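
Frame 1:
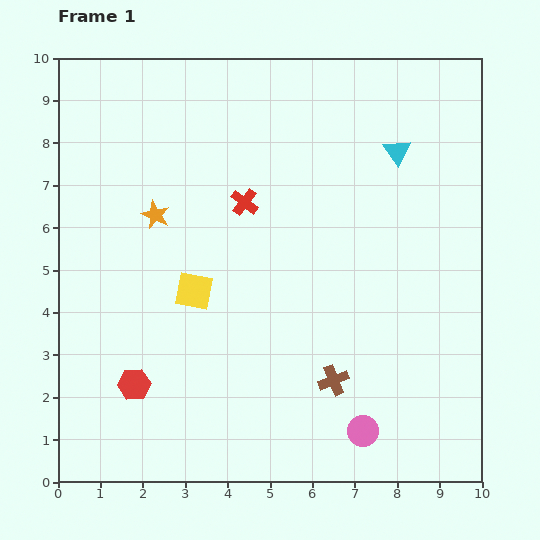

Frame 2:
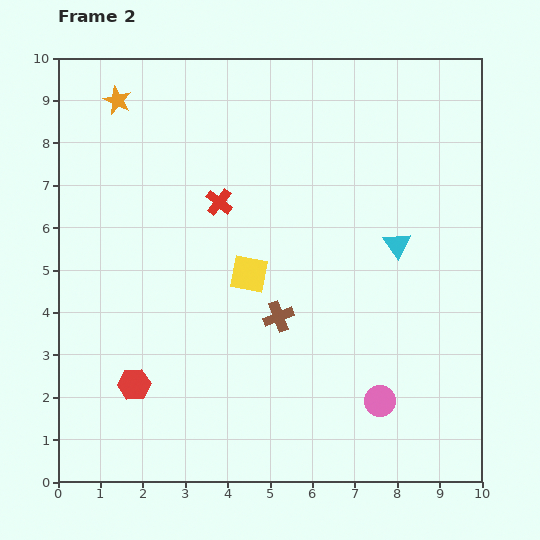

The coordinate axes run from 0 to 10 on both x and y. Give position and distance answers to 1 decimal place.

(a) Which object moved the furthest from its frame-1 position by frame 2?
the orange star

(moved 2.8; next 2.2)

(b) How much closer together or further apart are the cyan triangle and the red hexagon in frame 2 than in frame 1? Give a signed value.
-1.3

Distance in frame 1: 8.3. Distance in frame 2: 7.0.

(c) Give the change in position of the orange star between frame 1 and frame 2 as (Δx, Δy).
(-0.9, 2.7)

The orange star was at (2.3, 6.3) in frame 1 and (1.4, 9.0) in frame 2.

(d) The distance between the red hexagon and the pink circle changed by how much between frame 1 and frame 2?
+0.3

Distance in frame 1: 5.5. Distance in frame 2: 5.8.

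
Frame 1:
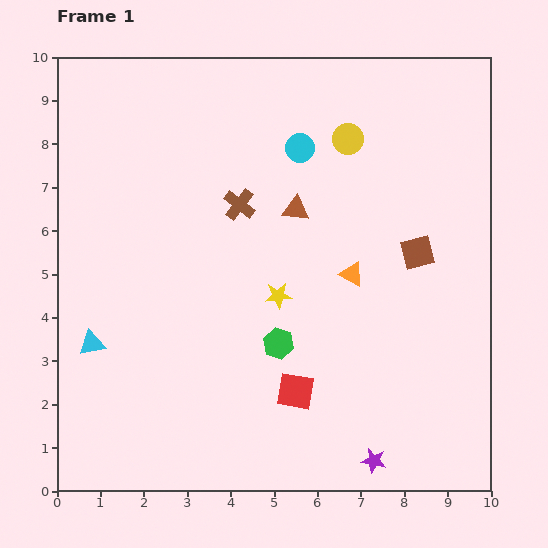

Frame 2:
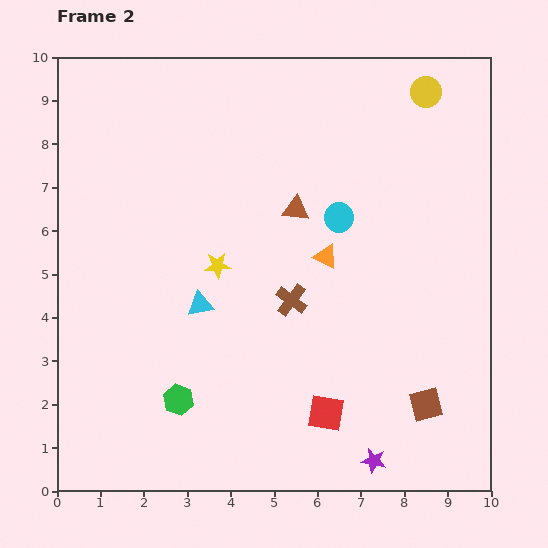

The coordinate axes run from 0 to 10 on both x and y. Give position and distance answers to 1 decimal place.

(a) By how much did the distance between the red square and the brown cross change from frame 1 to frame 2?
-1.8

Distance in frame 1: 4.5. Distance in frame 2: 2.7.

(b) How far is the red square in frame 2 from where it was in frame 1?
0.9

The red square moved from (5.5, 2.3) to (6.2, 1.8), a distance of √(0.7² + 0.5²) ≈ 0.9.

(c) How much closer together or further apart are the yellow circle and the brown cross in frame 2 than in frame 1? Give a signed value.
+2.8

Distance in frame 1: 2.9. Distance in frame 2: 5.7.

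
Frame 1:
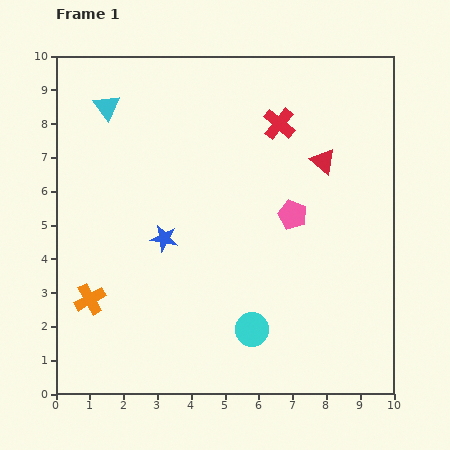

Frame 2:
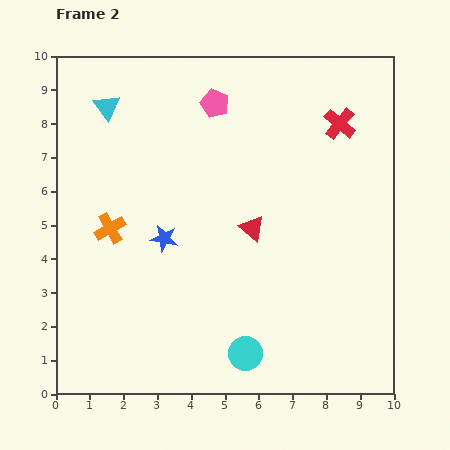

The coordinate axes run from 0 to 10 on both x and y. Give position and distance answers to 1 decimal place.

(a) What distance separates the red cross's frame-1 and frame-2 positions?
1.8

The red cross moved from (6.6, 8.0) to (8.4, 8.0), a distance of √(1.8² + 0.0²) ≈ 1.8.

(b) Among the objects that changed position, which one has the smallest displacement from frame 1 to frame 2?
the cyan circle

(moved 0.7)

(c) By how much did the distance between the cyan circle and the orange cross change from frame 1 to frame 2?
+0.5

Distance in frame 1: 4.9. Distance in frame 2: 5.4.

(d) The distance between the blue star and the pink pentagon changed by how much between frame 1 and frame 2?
+0.4

Distance in frame 1: 3.9. Distance in frame 2: 4.3.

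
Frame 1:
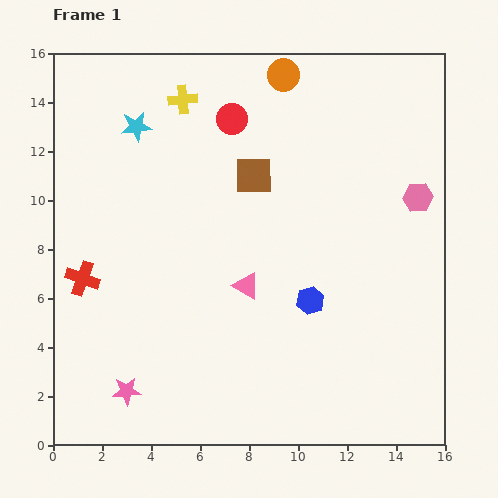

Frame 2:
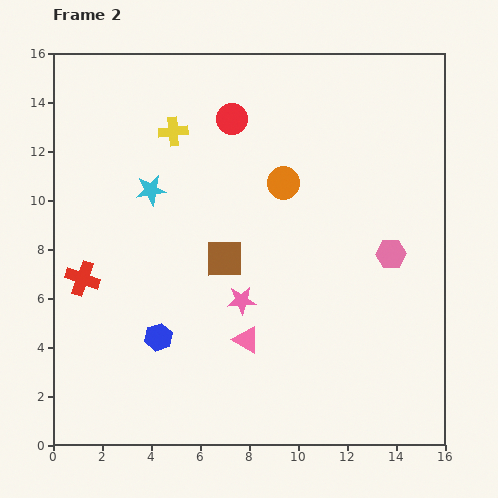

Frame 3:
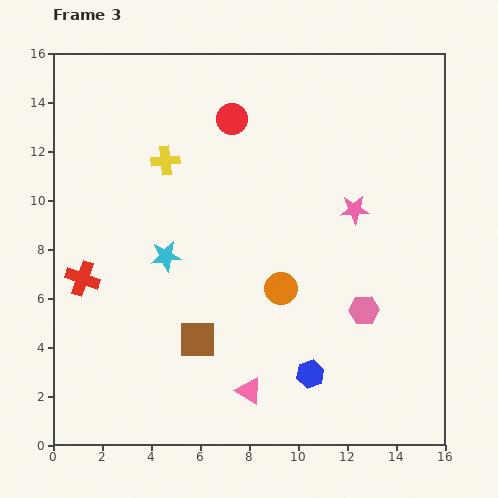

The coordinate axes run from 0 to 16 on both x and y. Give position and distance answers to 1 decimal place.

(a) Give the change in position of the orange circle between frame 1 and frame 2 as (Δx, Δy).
(0.0, -4.4)

The orange circle was at (9.4, 15.1) in frame 1 and (9.4, 10.7) in frame 2.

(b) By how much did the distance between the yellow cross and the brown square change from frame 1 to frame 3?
+3.2

Distance in frame 1: 4.2. Distance in frame 3: 7.4.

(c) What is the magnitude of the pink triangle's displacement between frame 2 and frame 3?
2.1

The pink triangle moved from (7.9, 4.3) to (8.0, 2.2), a distance of √(0.1² + 2.1²) ≈ 2.1.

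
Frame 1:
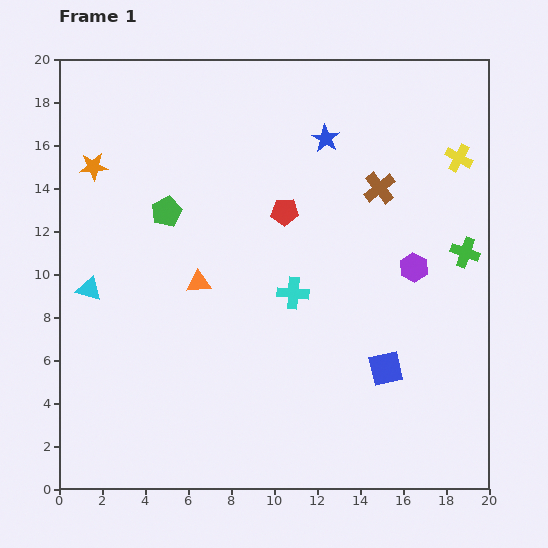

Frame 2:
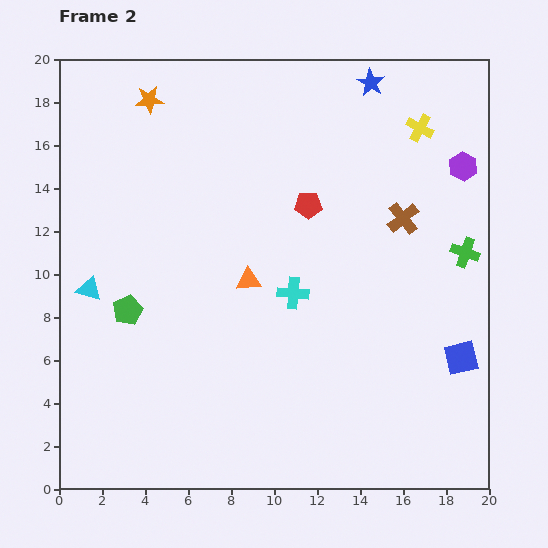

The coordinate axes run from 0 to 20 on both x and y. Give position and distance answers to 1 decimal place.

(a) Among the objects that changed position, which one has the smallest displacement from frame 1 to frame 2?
the red pentagon

(moved 1.1)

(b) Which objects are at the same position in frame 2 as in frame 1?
the cyan cross, the cyan triangle, the green cross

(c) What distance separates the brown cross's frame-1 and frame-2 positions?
1.8

The brown cross moved from (14.9, 14.0) to (16.0, 12.6), a distance of √(1.1² + 1.4²) ≈ 1.8.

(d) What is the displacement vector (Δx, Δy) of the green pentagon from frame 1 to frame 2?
(-1.8, -4.6)

The green pentagon was at (5.0, 12.9) in frame 1 and (3.2, 8.3) in frame 2.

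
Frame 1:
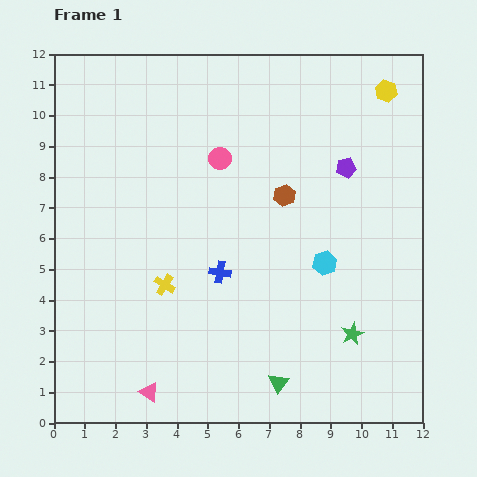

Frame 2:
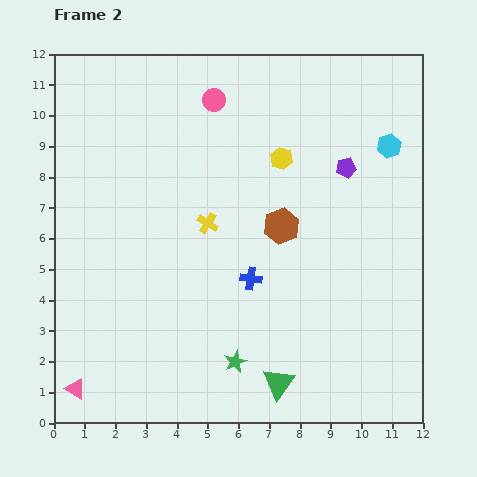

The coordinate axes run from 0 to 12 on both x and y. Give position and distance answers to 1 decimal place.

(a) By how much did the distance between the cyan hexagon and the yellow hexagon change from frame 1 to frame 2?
-2.4

Distance in frame 1: 5.9. Distance in frame 2: 3.5.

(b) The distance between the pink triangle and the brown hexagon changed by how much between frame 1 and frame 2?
+0.7

Distance in frame 1: 7.8. Distance in frame 2: 8.5.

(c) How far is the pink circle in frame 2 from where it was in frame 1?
1.9

The pink circle moved from (5.4, 8.6) to (5.2, 10.5), a distance of √(0.2² + 1.9²) ≈ 1.9.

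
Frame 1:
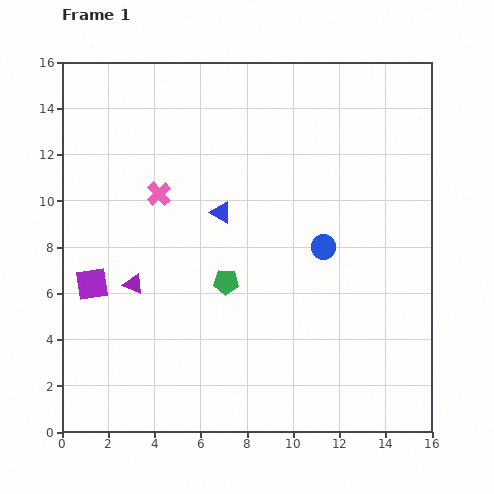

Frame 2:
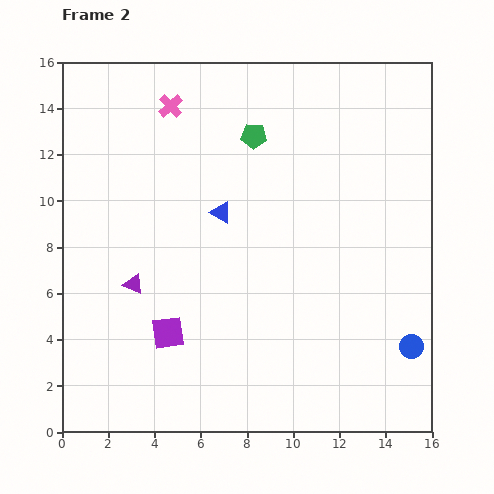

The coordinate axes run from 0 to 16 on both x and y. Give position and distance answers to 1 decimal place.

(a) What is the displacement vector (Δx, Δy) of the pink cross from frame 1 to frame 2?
(0.5, 3.8)

The pink cross was at (4.2, 10.3) in frame 1 and (4.7, 14.1) in frame 2.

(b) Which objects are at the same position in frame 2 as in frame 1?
the blue triangle, the purple triangle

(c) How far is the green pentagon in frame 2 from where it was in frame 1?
6.4

The green pentagon moved from (7.1, 6.5) to (8.3, 12.8), a distance of √(1.2² + 6.3²) ≈ 6.4.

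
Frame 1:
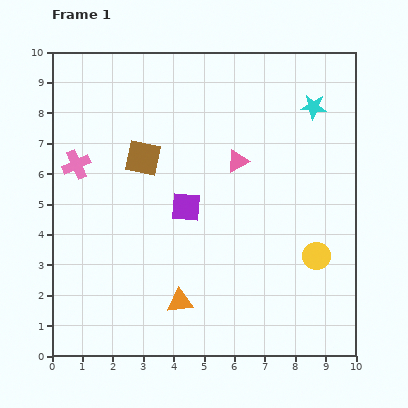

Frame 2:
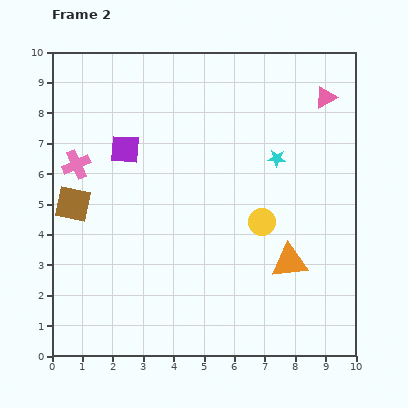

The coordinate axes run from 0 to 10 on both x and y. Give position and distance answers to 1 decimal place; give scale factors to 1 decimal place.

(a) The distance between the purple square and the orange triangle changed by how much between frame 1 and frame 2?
+3.4

Distance in frame 1: 3.1. Distance in frame 2: 6.5.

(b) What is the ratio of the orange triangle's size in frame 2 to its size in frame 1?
1.4×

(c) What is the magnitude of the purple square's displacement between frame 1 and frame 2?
2.8

The purple square moved from (4.4, 4.9) to (2.4, 6.8), a distance of √(2.0² + 1.9²) ≈ 2.8.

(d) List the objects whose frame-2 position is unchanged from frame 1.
the pink cross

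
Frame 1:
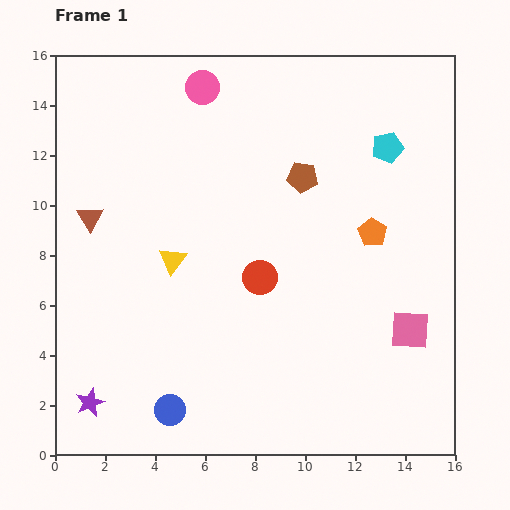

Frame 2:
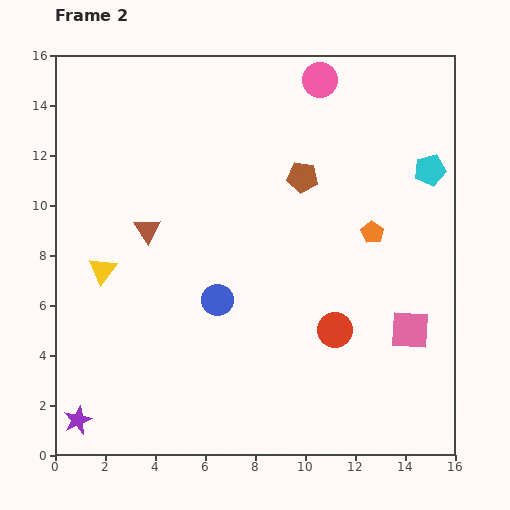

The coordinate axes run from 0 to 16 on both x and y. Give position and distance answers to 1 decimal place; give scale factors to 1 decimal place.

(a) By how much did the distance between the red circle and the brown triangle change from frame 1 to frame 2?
+1.3

Distance in frame 1: 7.2. Distance in frame 2: 8.5.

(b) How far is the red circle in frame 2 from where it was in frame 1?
3.7

The red circle moved from (8.2, 7.1) to (11.2, 5.0), a distance of √(3.0² + 2.1²) ≈ 3.7.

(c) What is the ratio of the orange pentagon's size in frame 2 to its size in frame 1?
0.8×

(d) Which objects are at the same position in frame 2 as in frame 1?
the pink square, the orange pentagon, the brown pentagon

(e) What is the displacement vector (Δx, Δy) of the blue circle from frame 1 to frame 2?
(1.9, 4.4)

The blue circle was at (4.6, 1.8) in frame 1 and (6.5, 6.2) in frame 2.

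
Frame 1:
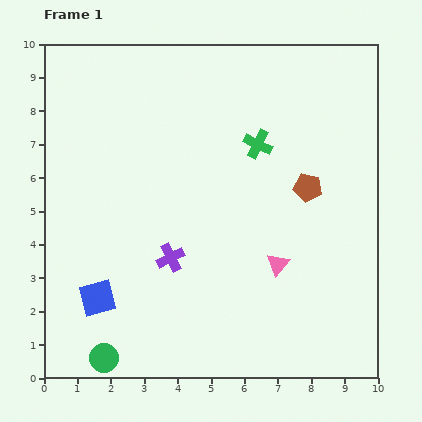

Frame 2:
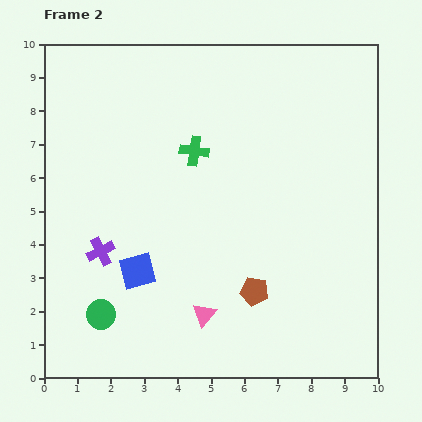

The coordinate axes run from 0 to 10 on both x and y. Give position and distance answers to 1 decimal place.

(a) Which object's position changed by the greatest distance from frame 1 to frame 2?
the brown pentagon

(moved 3.5; next 2.7)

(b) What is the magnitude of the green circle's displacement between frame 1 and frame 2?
1.3

The green circle moved from (1.8, 0.6) to (1.7, 1.9), a distance of √(0.1² + 1.3²) ≈ 1.3.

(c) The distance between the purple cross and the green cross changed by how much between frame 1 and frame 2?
-0.2

Distance in frame 1: 4.3. Distance in frame 2: 4.1.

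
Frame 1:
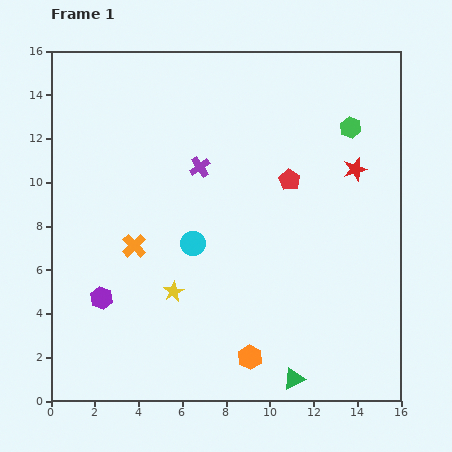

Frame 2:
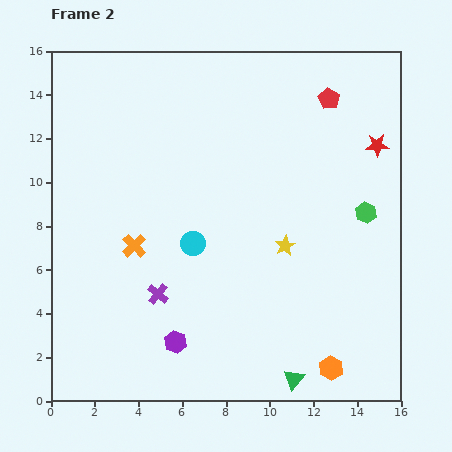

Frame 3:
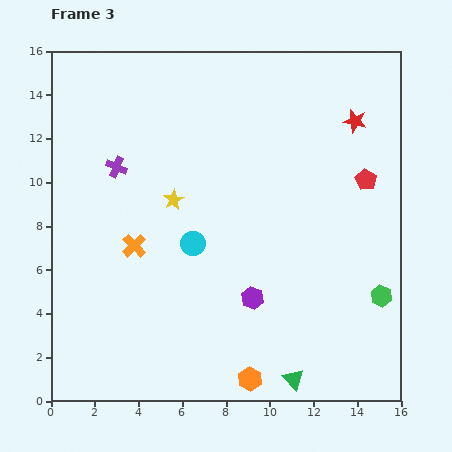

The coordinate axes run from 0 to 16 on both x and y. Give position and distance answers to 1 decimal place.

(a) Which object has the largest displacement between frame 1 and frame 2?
the purple cross

(moved 6.1; next 5.5)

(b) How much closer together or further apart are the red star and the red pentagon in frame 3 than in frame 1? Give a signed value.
-0.3

Distance in frame 1: 3.0. Distance in frame 3: 2.7.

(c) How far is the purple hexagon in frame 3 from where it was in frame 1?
6.9

The purple hexagon moved from (2.3, 4.7) to (9.2, 4.7), a distance of √(6.9² + 0.0²) ≈ 6.9.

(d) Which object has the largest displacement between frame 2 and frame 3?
the purple cross

(moved 6.1; next 5.5)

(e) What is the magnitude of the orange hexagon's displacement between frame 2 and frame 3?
3.7

The orange hexagon moved from (12.8, 1.5) to (9.1, 1.0), a distance of √(3.7² + 0.5²) ≈ 3.7.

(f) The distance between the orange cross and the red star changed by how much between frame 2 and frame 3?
-0.4

Distance in frame 2: 12.0. Distance in frame 3: 11.6.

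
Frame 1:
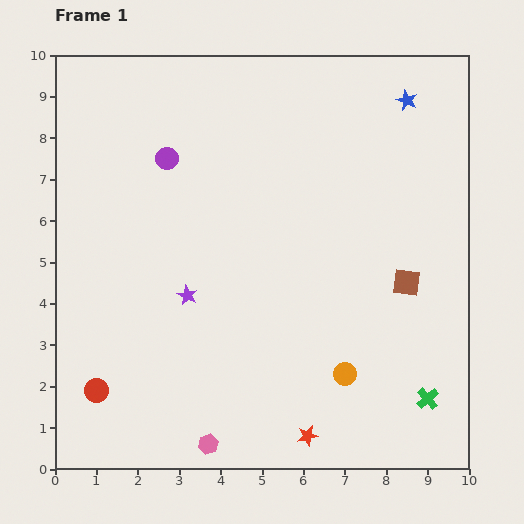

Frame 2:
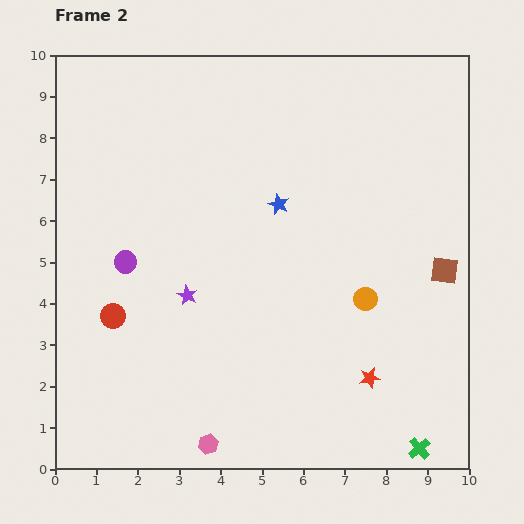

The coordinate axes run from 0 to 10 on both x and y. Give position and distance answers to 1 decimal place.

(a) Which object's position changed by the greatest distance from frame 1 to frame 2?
the blue star

(moved 4.0; next 2.7)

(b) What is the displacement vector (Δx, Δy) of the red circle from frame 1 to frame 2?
(0.4, 1.8)

The red circle was at (1.0, 1.9) in frame 1 and (1.4, 3.7) in frame 2.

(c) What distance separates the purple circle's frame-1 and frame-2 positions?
2.7

The purple circle moved from (2.7, 7.5) to (1.7, 5.0), a distance of √(1.0² + 2.5²) ≈ 2.7.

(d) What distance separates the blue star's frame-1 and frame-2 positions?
4.0

The blue star moved from (8.5, 8.9) to (5.4, 6.4), a distance of √(3.1² + 2.5²) ≈ 4.0.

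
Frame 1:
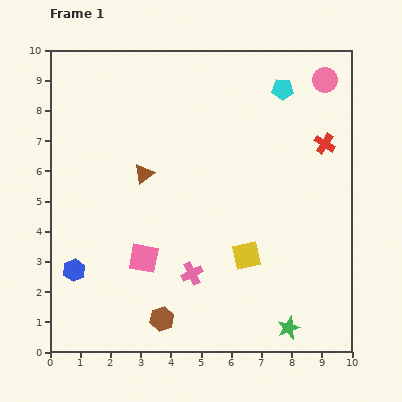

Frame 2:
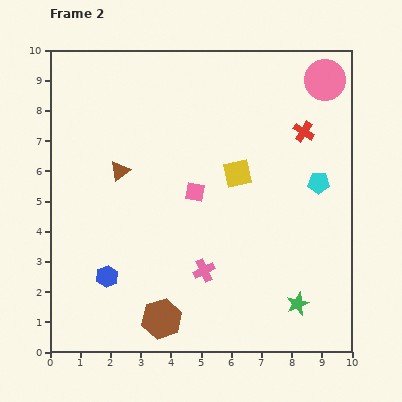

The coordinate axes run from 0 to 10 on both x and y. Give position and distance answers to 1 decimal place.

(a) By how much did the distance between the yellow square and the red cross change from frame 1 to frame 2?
-1.9

Distance in frame 1: 4.5. Distance in frame 2: 2.6.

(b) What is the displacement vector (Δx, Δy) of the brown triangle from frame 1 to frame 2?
(-0.8, 0.1)

The brown triangle was at (3.1, 5.9) in frame 1 and (2.3, 6.0) in frame 2.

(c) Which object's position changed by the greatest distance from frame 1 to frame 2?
the cyan pentagon

(moved 3.3; next 2.8)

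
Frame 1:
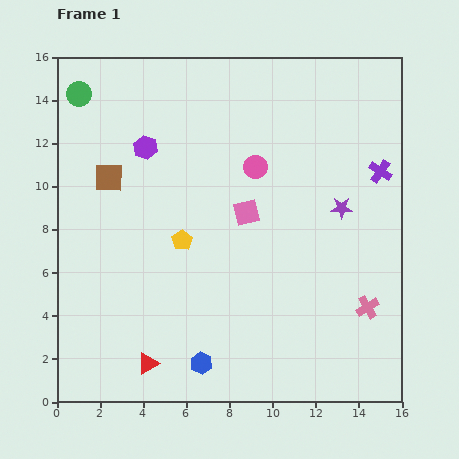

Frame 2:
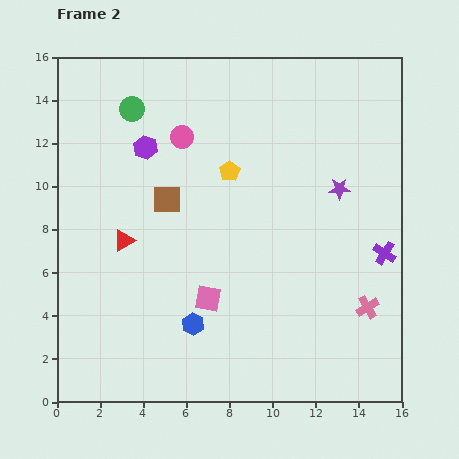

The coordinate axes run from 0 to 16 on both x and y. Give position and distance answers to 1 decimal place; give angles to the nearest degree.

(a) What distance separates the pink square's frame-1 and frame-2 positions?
4.4

The pink square moved from (8.8, 8.8) to (7.0, 4.8), a distance of √(1.8² + 4.0²) ≈ 4.4.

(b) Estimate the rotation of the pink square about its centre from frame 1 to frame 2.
25° clockwise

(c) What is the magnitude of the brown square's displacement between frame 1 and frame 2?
2.9

The brown square moved from (2.4, 10.4) to (5.1, 9.4), a distance of √(2.7² + 1.0²) ≈ 2.9.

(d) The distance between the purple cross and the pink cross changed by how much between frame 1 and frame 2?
-3.7

Distance in frame 1: 6.3. Distance in frame 2: 2.6.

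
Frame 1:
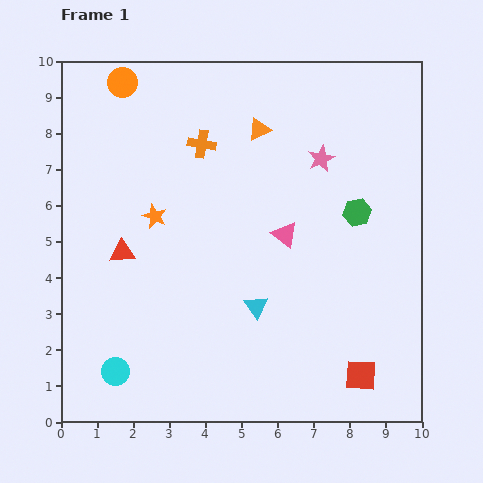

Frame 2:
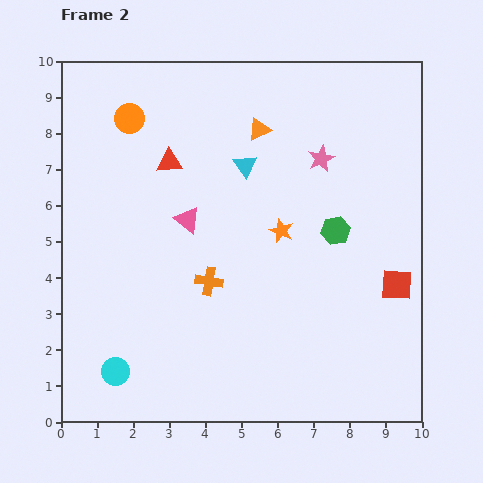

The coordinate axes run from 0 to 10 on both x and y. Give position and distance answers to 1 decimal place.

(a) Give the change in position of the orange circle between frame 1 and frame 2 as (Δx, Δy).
(0.2, -1.0)

The orange circle was at (1.7, 9.4) in frame 1 and (1.9, 8.4) in frame 2.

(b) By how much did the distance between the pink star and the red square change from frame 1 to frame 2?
-2.0

Distance in frame 1: 6.1. Distance in frame 2: 4.1.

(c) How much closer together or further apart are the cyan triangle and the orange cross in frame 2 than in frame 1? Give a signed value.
-1.3

Distance in frame 1: 4.7. Distance in frame 2: 3.4.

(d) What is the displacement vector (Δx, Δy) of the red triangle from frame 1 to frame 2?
(1.3, 2.5)

The red triangle was at (1.7, 4.7) in frame 1 and (3.0, 7.2) in frame 2.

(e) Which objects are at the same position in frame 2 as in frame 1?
the cyan circle, the orange triangle, the pink star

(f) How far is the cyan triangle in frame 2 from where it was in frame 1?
3.9

The cyan triangle moved from (5.4, 3.2) to (5.1, 7.1), a distance of √(0.3² + 3.9²) ≈ 3.9.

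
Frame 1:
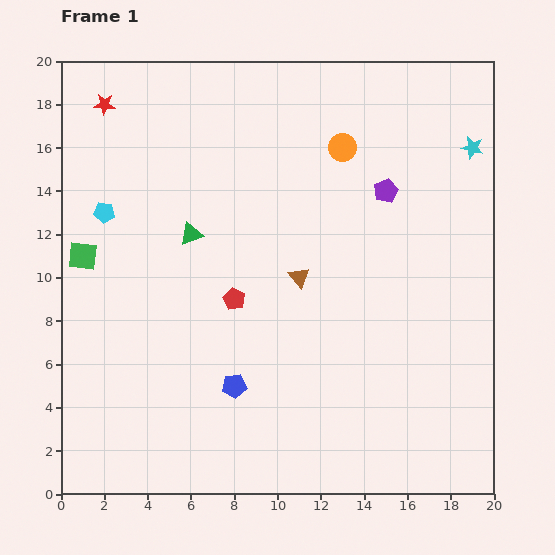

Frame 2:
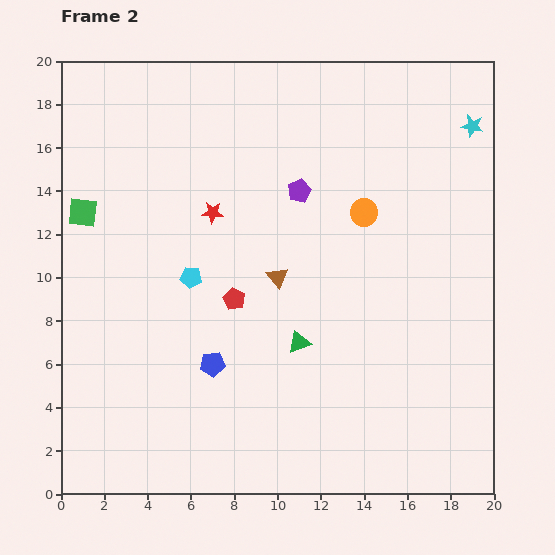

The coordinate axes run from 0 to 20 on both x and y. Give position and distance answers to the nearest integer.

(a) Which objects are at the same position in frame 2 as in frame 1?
the red pentagon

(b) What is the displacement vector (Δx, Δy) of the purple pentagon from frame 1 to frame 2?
(-4, 0)

The purple pentagon was at (15, 14) in frame 1 and (11, 14) in frame 2.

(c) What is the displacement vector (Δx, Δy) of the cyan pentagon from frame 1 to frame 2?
(4, -3)

The cyan pentagon was at (2, 13) in frame 1 and (6, 10) in frame 2.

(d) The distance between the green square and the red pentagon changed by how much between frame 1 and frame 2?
+1

Distance in frame 1: 7. Distance in frame 2: 8.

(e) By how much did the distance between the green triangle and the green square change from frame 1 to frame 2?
+7

Distance in frame 1: 5. Distance in frame 2: 12.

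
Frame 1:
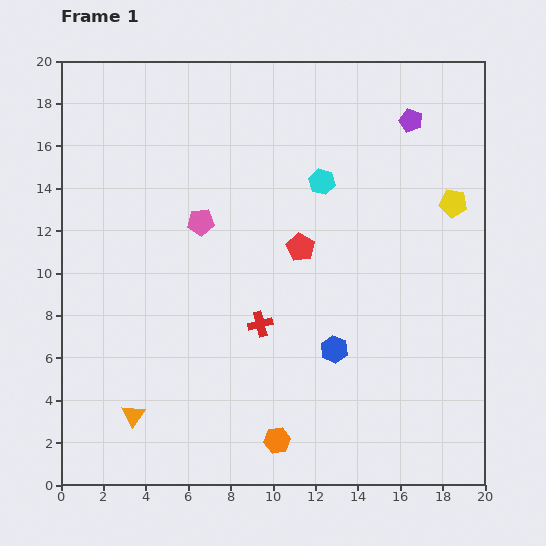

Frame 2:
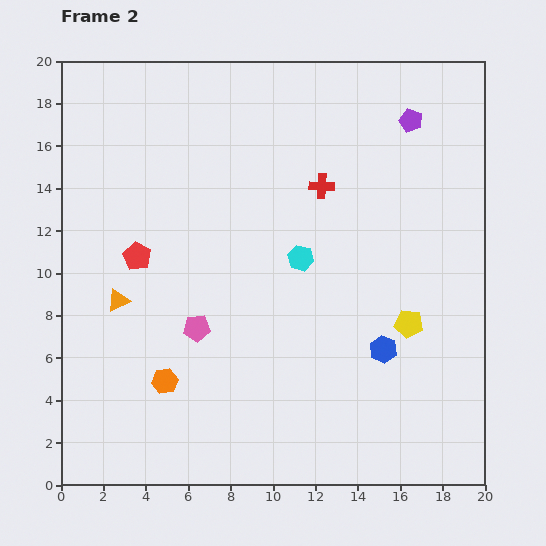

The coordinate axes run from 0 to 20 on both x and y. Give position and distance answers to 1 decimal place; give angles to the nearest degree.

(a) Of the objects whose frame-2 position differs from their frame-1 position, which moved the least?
the blue hexagon

(moved 2.3)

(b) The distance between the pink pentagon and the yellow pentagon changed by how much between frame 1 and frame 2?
-1.9

Distance in frame 1: 11.9. Distance in frame 2: 10.0.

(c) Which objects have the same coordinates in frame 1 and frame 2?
the purple pentagon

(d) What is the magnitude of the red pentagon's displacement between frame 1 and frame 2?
7.7

The red pentagon moved from (11.3, 11.2) to (3.6, 10.8), a distance of √(7.7² + 0.4²) ≈ 7.7.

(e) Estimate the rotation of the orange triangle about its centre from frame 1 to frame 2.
32° clockwise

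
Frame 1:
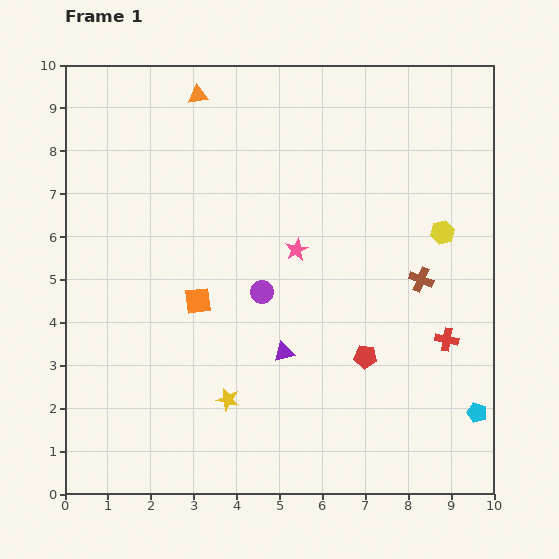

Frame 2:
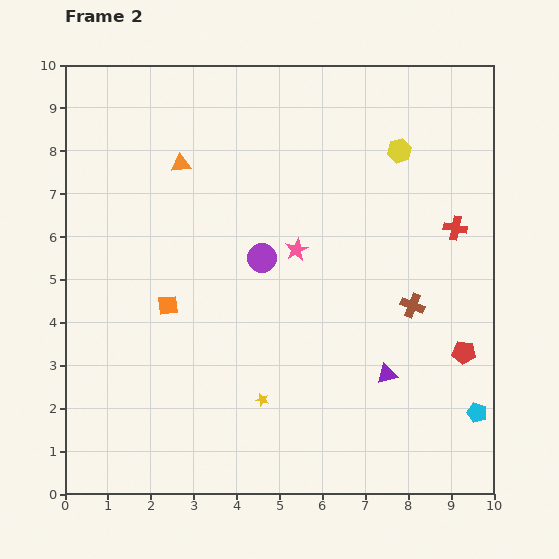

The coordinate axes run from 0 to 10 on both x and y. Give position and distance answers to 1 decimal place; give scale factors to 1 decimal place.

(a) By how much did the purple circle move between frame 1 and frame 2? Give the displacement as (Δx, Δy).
(0.0, 0.8)

The purple circle was at (4.6, 4.7) in frame 1 and (4.6, 5.5) in frame 2.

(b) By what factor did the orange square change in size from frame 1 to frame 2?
0.7×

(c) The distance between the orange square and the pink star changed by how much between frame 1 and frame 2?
+0.7

Distance in frame 1: 2.6. Distance in frame 2: 3.3.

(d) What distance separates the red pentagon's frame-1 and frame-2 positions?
2.3

The red pentagon moved from (7.0, 3.2) to (9.3, 3.3), a distance of √(2.3² + 0.1²) ≈ 2.3.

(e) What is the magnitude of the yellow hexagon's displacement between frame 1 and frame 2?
2.1

The yellow hexagon moved from (8.8, 6.1) to (7.8, 8.0), a distance of √(1.0² + 1.9²) ≈ 2.1.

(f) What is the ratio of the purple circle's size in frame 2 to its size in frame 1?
1.3×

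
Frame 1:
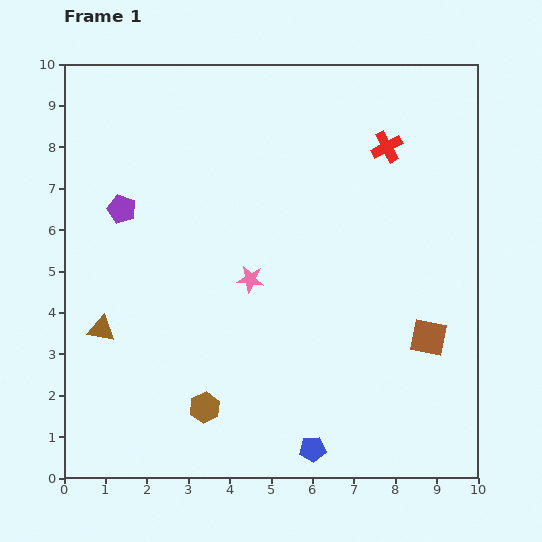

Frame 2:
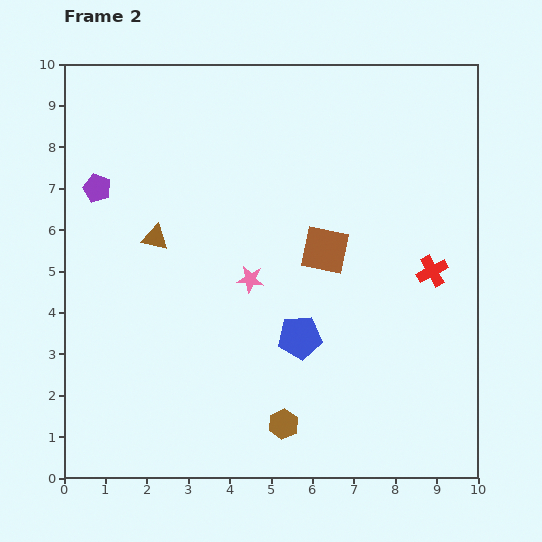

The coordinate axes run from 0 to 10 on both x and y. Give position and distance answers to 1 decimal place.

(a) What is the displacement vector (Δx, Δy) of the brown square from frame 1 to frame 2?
(-2.5, 2.1)

The brown square was at (8.8, 3.4) in frame 1 and (6.3, 5.5) in frame 2.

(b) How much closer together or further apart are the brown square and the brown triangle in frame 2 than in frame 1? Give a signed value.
-3.8

Distance in frame 1: 7.9. Distance in frame 2: 4.1.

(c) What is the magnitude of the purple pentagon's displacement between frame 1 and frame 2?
0.8

The purple pentagon moved from (1.4, 6.5) to (0.8, 7.0), a distance of √(0.6² + 0.5²) ≈ 0.8.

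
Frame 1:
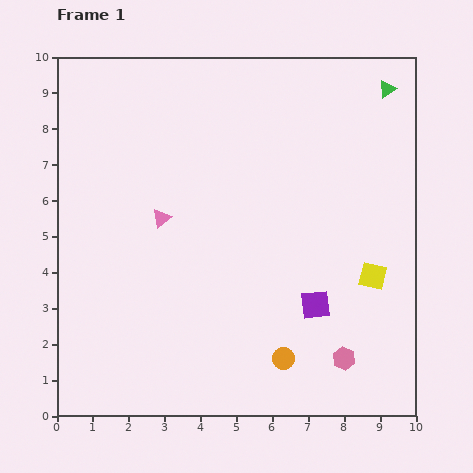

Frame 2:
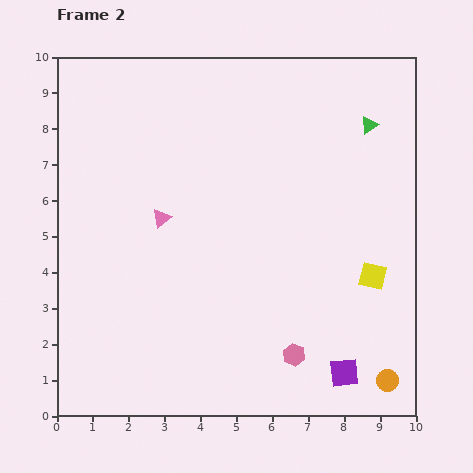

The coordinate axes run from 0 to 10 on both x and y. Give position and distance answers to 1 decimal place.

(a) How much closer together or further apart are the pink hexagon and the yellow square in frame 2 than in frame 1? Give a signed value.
+0.7

Distance in frame 1: 2.4. Distance in frame 2: 3.1.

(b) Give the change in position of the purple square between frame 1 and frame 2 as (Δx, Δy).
(0.8, -1.9)

The purple square was at (7.2, 3.1) in frame 1 and (8.0, 1.2) in frame 2.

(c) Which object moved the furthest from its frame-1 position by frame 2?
the orange circle

(moved 3.0; next 2.1)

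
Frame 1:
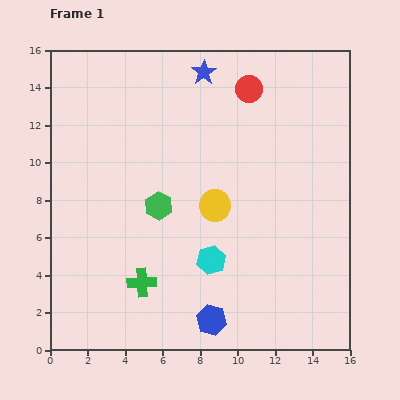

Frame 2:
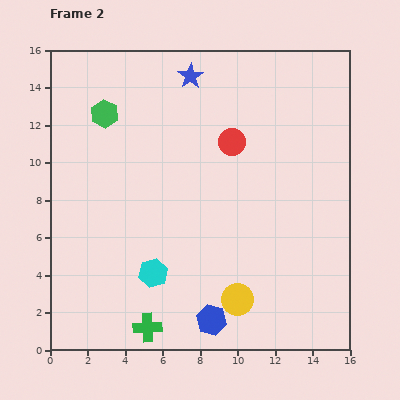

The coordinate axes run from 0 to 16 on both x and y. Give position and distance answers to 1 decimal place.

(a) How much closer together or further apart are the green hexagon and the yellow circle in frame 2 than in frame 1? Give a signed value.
+9.2

Distance in frame 1: 3.0. Distance in frame 2: 12.2.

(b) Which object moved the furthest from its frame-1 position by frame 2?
the green hexagon

(moved 5.7; next 5.1)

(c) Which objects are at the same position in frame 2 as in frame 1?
the blue hexagon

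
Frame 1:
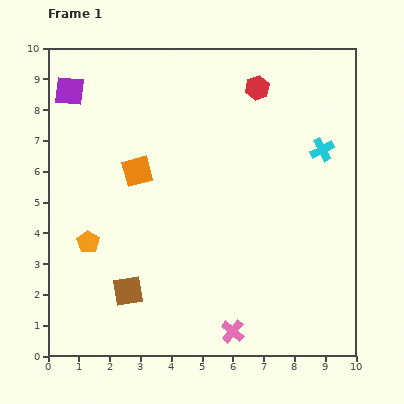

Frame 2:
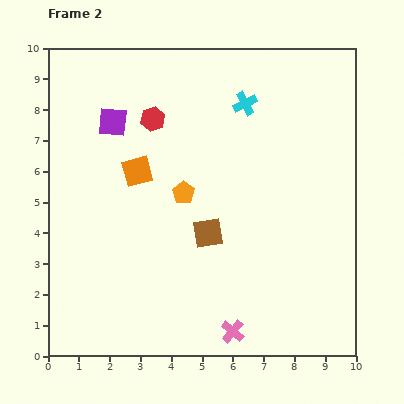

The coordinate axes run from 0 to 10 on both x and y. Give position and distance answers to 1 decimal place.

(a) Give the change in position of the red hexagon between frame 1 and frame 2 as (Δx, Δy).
(-3.4, -1.0)

The red hexagon was at (6.8, 8.7) in frame 1 and (3.4, 7.7) in frame 2.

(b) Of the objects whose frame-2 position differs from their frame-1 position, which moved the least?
the purple square

(moved 1.7)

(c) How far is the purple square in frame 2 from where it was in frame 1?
1.7

The purple square moved from (0.7, 8.6) to (2.1, 7.6), a distance of √(1.4² + 1.0²) ≈ 1.7.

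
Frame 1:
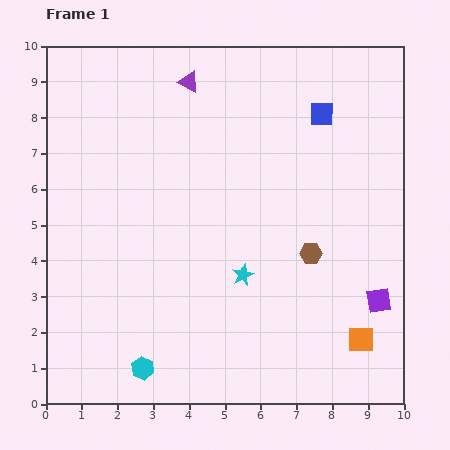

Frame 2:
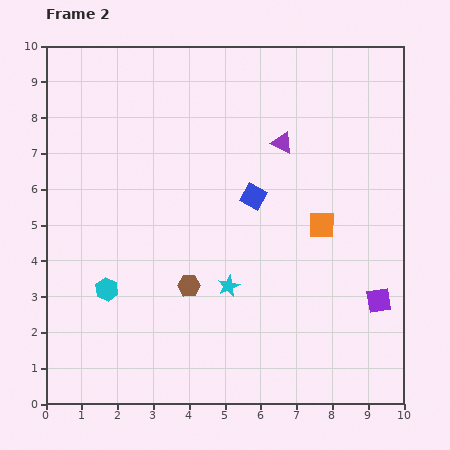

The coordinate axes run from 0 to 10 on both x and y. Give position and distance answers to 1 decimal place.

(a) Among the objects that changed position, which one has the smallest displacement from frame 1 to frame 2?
the cyan star

(moved 0.5)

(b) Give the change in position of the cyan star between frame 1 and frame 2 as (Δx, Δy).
(-0.4, -0.3)

The cyan star was at (5.5, 3.6) in frame 1 and (5.1, 3.3) in frame 2.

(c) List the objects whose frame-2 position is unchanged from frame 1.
the purple square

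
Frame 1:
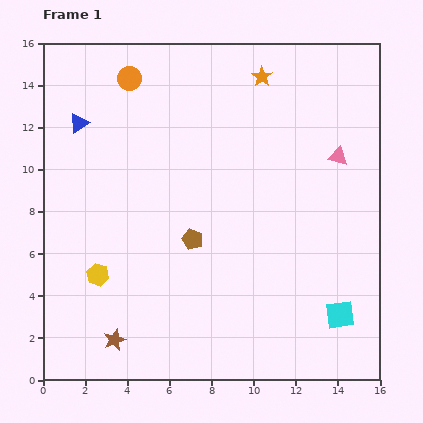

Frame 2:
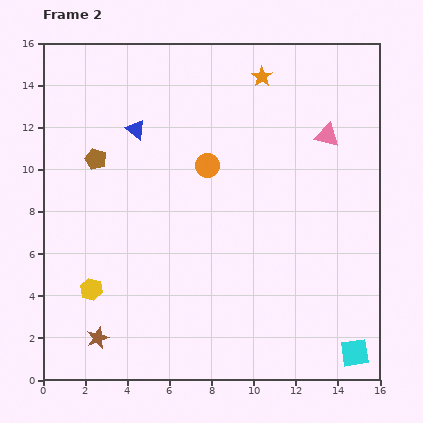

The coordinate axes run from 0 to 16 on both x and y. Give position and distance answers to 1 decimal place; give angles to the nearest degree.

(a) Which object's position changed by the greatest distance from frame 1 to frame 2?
the brown pentagon

(moved 6.0; next 5.5)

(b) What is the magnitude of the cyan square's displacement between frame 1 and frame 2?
1.9

The cyan square moved from (14.1, 3.1) to (14.8, 1.3), a distance of √(0.7² + 1.8²) ≈ 1.9.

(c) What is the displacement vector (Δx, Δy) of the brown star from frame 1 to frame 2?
(-0.8, 0.1)

The brown star was at (3.4, 1.9) in frame 1 and (2.6, 2.0) in frame 2.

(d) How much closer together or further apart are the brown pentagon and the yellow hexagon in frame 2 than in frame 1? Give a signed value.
+1.4

Distance in frame 1: 4.8. Distance in frame 2: 6.2.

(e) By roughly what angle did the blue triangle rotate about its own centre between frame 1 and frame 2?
50° counter-clockwise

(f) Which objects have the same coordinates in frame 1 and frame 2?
the orange star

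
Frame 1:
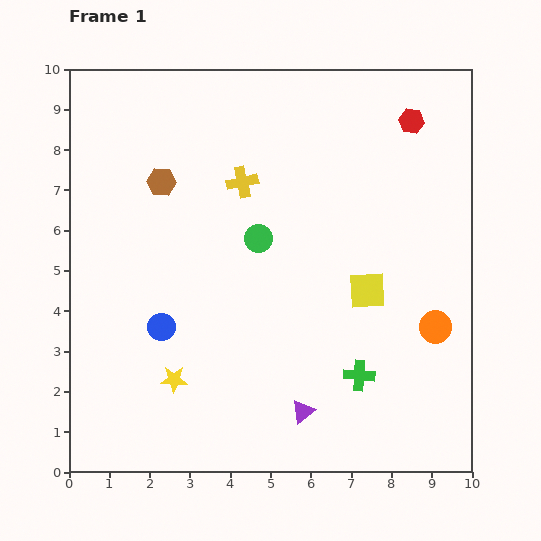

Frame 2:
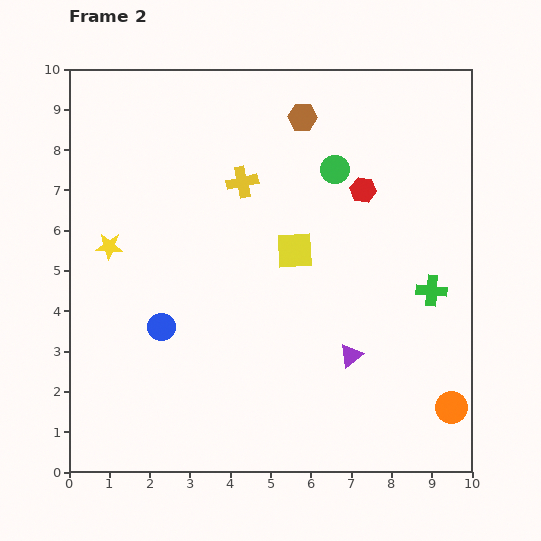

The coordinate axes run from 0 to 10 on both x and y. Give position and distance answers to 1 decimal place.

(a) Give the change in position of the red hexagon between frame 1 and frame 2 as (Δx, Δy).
(-1.2, -1.7)

The red hexagon was at (8.5, 8.7) in frame 1 and (7.3, 7.0) in frame 2.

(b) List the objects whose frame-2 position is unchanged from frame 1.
the yellow cross, the blue circle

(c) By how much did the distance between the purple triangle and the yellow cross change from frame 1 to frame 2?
-0.8

Distance in frame 1: 5.9. Distance in frame 2: 5.1.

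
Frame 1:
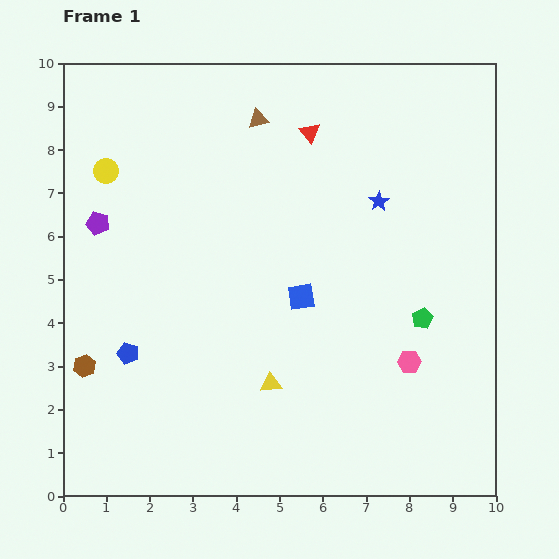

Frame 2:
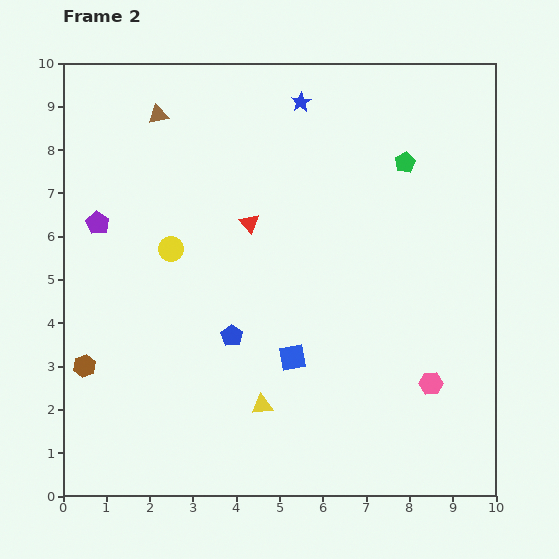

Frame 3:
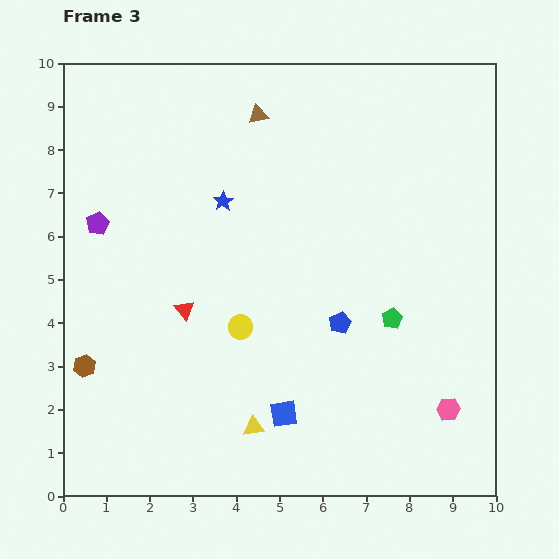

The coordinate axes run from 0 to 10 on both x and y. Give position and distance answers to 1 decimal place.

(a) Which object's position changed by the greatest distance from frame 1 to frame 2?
the green pentagon

(moved 3.6; next 2.9)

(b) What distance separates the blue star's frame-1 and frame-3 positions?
3.6

The blue star moved from (7.3, 6.8) to (3.7, 6.8), a distance of √(3.6² + 0.0²) ≈ 3.6.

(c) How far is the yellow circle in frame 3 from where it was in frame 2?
2.4

The yellow circle moved from (2.5, 5.7) to (4.1, 3.9), a distance of √(1.6² + 1.8²) ≈ 2.4.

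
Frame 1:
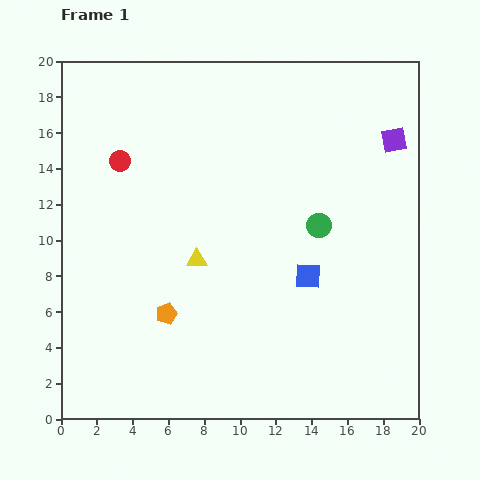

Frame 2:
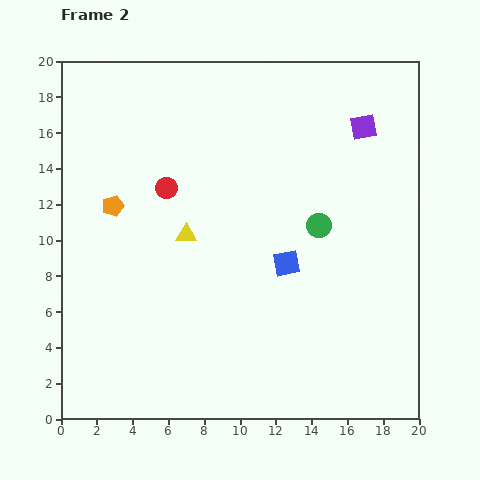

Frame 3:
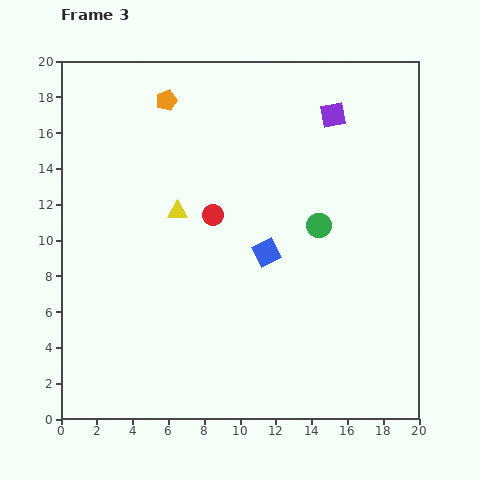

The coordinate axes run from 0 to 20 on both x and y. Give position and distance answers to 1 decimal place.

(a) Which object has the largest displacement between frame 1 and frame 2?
the orange pentagon

(moved 6.7; next 3.0)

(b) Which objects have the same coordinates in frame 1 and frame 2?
the green circle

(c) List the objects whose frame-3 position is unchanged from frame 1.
the green circle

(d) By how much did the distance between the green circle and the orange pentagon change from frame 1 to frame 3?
+1.2

Distance in frame 1: 9.8. Distance in frame 3: 11.0.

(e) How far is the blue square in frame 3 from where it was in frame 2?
1.3

The blue square moved from (12.6, 8.7) to (11.5, 9.3), a distance of √(1.1² + 0.6²) ≈ 1.3.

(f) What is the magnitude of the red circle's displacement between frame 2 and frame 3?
3.0

The red circle moved from (5.9, 12.9) to (8.5, 11.4), a distance of √(2.6² + 1.5²) ≈ 3.0.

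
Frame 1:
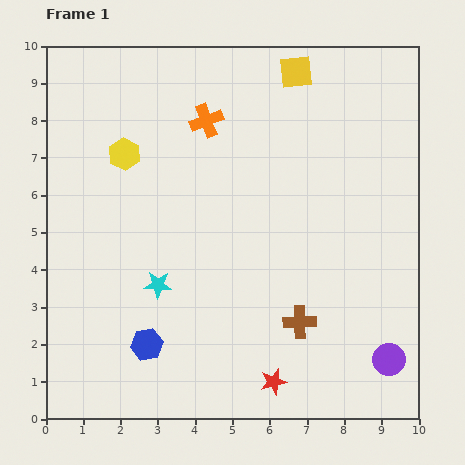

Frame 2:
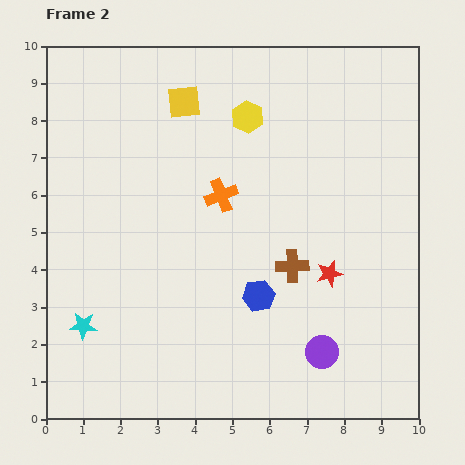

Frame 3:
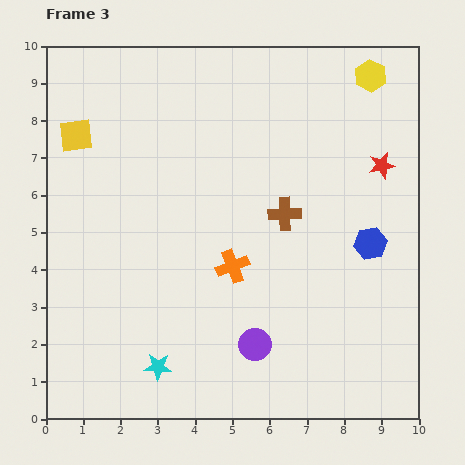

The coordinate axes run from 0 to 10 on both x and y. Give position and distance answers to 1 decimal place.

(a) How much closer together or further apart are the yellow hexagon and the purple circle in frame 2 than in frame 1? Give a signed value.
-2.4

Distance in frame 1: 9.0. Distance in frame 2: 6.6.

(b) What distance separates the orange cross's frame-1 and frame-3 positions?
4.0

The orange cross moved from (4.3, 8.0) to (5.0, 4.1), a distance of √(0.7² + 3.9²) ≈ 4.0.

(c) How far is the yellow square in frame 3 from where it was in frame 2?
3.0

The yellow square moved from (3.7, 8.5) to (0.8, 7.6), a distance of √(2.9² + 0.9²) ≈ 3.0.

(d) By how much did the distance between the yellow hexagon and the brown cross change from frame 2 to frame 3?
+0.2

Distance in frame 2: 4.2. Distance in frame 3: 4.4.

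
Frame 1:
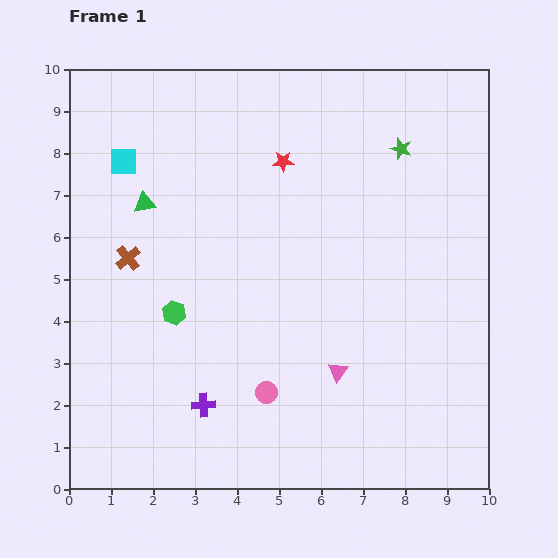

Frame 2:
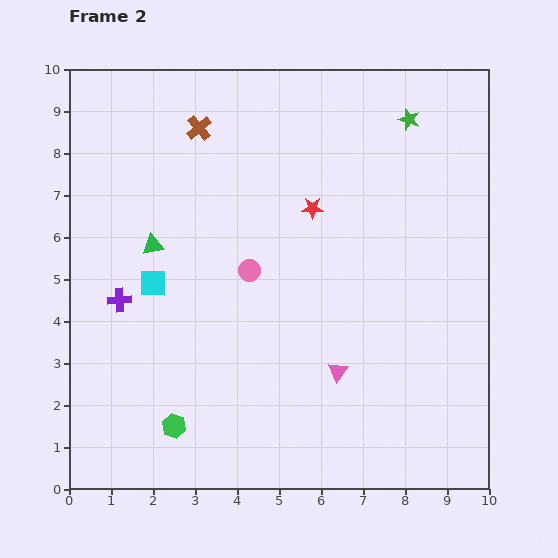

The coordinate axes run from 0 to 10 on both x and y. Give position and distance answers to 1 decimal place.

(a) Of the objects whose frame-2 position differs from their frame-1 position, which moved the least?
the green star

(moved 0.7)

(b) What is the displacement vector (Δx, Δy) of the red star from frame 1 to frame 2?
(0.7, -1.1)

The red star was at (5.1, 7.8) in frame 1 and (5.8, 6.7) in frame 2.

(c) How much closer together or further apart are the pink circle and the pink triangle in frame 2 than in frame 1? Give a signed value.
+1.4

Distance in frame 1: 1.8. Distance in frame 2: 3.2.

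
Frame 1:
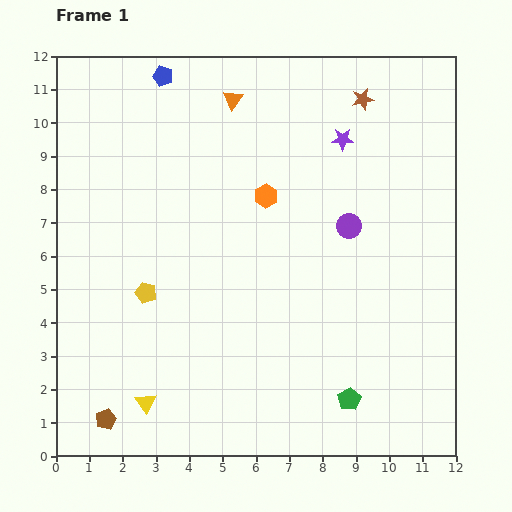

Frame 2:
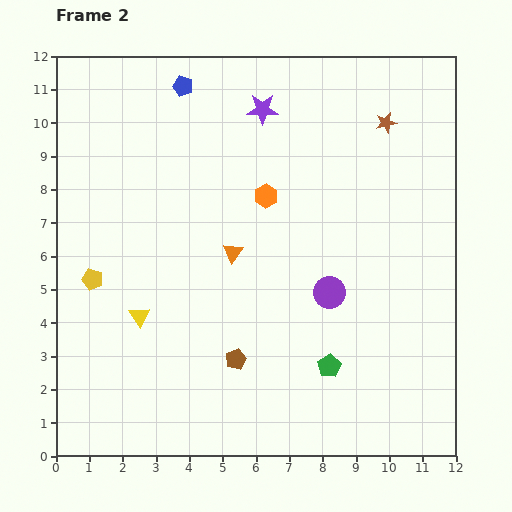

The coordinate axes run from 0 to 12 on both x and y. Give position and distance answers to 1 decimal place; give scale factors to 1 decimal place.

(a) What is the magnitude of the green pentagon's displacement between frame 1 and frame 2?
1.2

The green pentagon moved from (8.8, 1.7) to (8.2, 2.7), a distance of √(0.6² + 1.0²) ≈ 1.2.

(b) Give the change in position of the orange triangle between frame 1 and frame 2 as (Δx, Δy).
(0.0, -4.6)

The orange triangle was at (5.3, 10.7) in frame 1 and (5.3, 6.1) in frame 2.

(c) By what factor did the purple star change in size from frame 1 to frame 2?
1.4×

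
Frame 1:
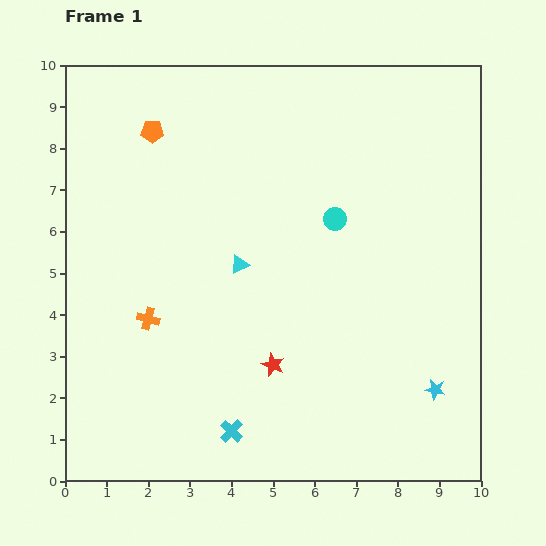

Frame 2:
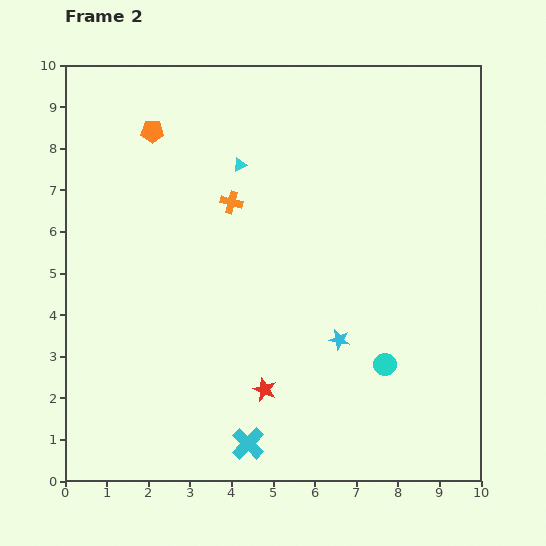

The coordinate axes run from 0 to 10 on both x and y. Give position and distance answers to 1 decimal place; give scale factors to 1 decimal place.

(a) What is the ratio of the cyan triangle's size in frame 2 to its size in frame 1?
0.7×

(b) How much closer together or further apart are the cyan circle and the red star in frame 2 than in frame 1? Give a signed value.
-0.8

Distance in frame 1: 3.8. Distance in frame 2: 3.0.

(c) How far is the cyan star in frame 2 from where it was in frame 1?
2.6

The cyan star moved from (8.9, 2.2) to (6.6, 3.4), a distance of √(2.3² + 1.2²) ≈ 2.6.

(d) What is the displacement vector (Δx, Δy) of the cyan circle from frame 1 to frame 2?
(1.2, -3.5)

The cyan circle was at (6.5, 6.3) in frame 1 and (7.7, 2.8) in frame 2.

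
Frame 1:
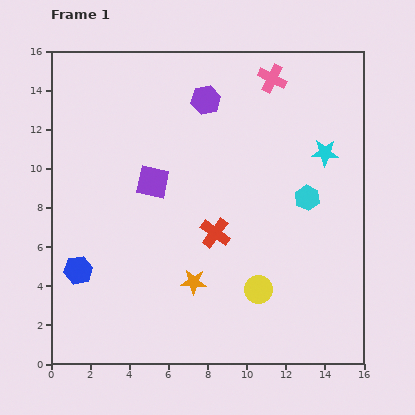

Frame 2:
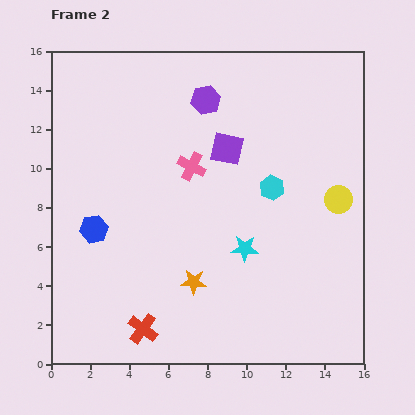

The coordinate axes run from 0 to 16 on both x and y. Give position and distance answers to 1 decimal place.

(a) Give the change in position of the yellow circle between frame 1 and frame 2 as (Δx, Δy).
(4.1, 4.6)

The yellow circle was at (10.6, 3.8) in frame 1 and (14.7, 8.4) in frame 2.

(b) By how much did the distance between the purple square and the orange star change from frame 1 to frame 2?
+1.5

Distance in frame 1: 5.5. Distance in frame 2: 7.0.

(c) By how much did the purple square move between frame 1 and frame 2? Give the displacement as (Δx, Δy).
(3.8, 1.7)

The purple square was at (5.2, 9.3) in frame 1 and (9.0, 11.0) in frame 2.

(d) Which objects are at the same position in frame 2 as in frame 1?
the purple hexagon, the orange star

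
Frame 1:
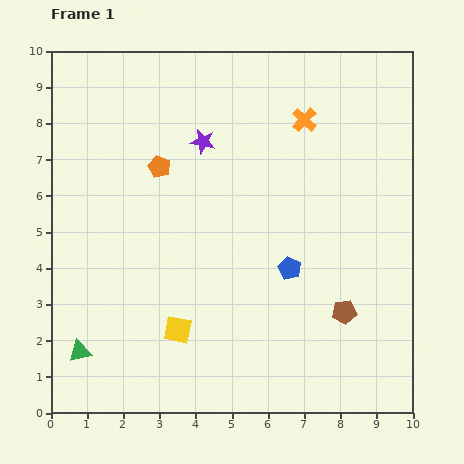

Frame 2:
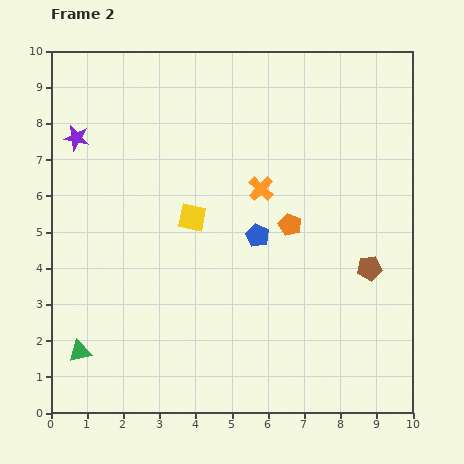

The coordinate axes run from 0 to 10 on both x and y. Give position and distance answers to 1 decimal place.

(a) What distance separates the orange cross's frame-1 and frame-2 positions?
2.2

The orange cross moved from (7.0, 8.1) to (5.8, 6.2), a distance of √(1.2² + 1.9²) ≈ 2.2.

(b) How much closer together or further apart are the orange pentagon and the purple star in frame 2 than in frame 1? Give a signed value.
+5.0

Distance in frame 1: 1.4. Distance in frame 2: 6.4.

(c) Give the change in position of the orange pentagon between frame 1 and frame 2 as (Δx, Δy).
(3.6, -1.6)

The orange pentagon was at (3.0, 6.8) in frame 1 and (6.6, 5.2) in frame 2.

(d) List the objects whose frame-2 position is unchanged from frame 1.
the green triangle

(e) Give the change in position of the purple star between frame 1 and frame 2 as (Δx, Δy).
(-3.5, 0.1)

The purple star was at (4.2, 7.5) in frame 1 and (0.7, 7.6) in frame 2.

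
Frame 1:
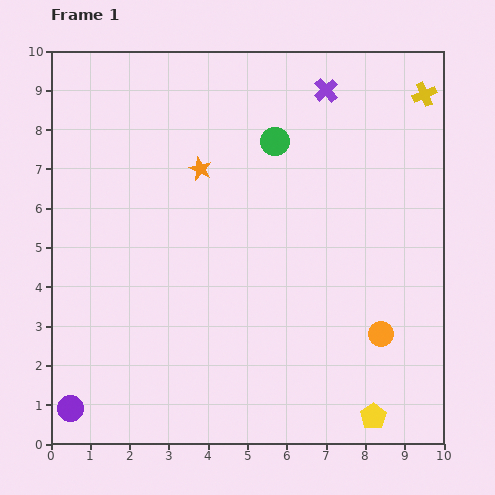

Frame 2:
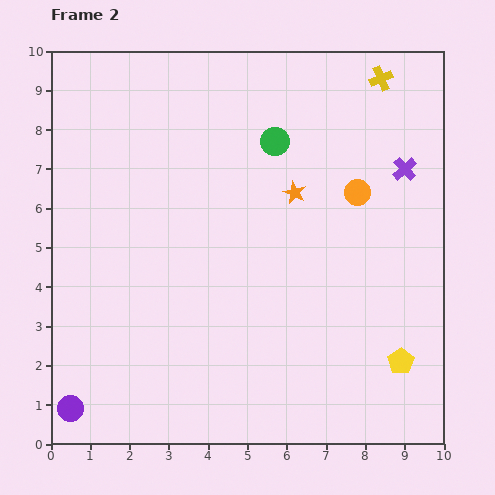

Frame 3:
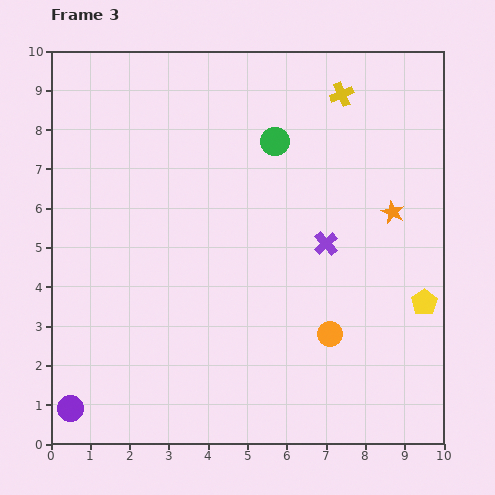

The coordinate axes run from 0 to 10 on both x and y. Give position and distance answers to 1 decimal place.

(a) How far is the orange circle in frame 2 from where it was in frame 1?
3.6

The orange circle moved from (8.4, 2.8) to (7.8, 6.4), a distance of √(0.6² + 3.6²) ≈ 3.6.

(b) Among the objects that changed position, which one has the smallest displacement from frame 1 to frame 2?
the yellow cross

(moved 1.2)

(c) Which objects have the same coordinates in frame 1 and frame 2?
the purple circle, the green circle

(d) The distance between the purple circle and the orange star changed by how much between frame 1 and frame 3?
+2.7

Distance in frame 1: 6.9. Distance in frame 3: 9.6.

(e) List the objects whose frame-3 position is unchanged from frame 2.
the purple circle, the green circle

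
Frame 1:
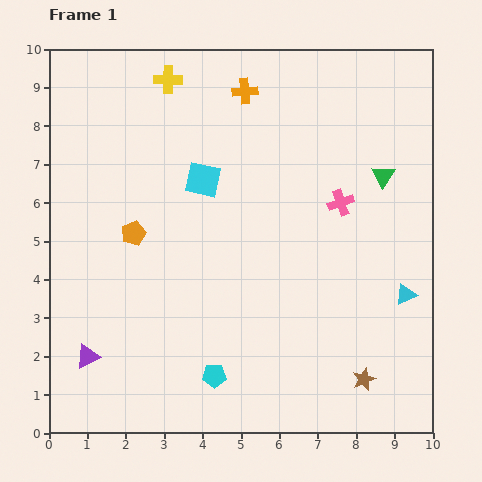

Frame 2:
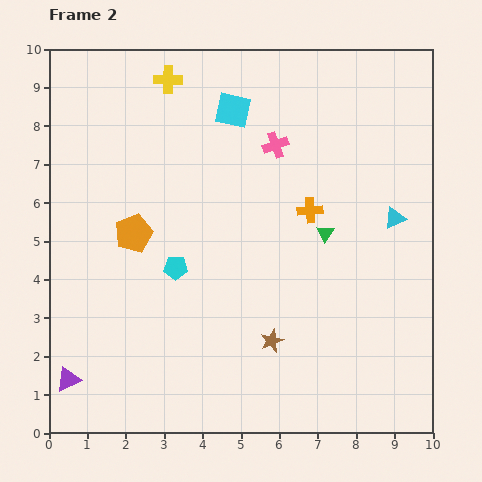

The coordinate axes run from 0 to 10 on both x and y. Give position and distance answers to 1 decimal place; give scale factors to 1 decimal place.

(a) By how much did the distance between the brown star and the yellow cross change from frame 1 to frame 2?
-2.0

Distance in frame 1: 9.3. Distance in frame 2: 7.3.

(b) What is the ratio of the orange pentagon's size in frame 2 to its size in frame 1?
1.6×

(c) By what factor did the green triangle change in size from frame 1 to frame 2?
0.7×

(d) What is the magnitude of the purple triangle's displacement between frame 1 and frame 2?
0.8

The purple triangle moved from (1.0, 2.0) to (0.5, 1.4), a distance of √(0.5² + 0.6²) ≈ 0.8.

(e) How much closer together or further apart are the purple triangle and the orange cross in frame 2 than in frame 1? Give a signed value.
-0.3

Distance in frame 1: 8.0. Distance in frame 2: 7.7.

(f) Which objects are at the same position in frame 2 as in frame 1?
the orange pentagon, the yellow cross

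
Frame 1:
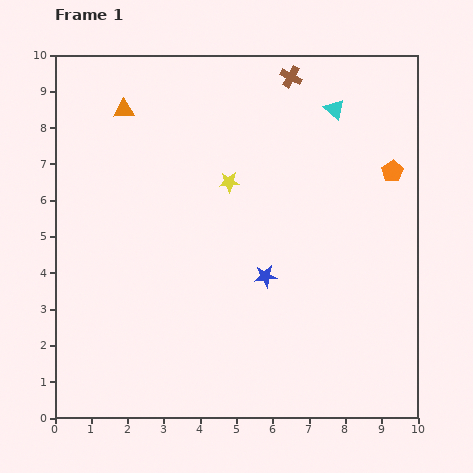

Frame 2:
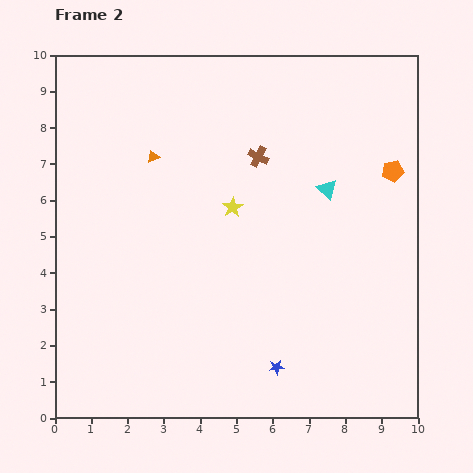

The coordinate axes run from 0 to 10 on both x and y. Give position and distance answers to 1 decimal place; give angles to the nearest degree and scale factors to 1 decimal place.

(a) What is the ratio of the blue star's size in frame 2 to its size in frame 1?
0.7×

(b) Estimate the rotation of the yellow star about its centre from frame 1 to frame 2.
27° counter-clockwise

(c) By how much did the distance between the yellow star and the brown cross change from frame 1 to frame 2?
-1.8

Distance in frame 1: 3.4. Distance in frame 2: 1.6.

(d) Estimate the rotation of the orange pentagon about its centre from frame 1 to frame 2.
22° clockwise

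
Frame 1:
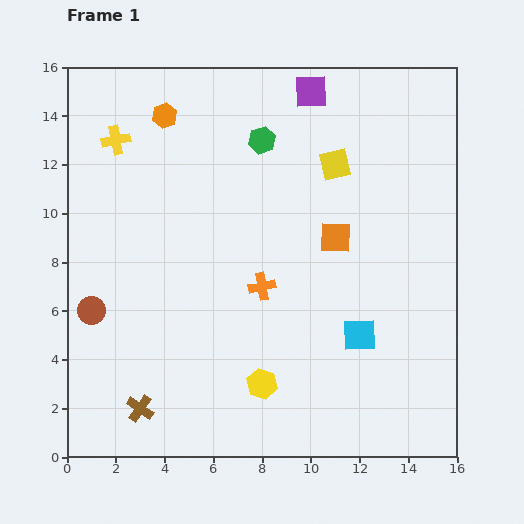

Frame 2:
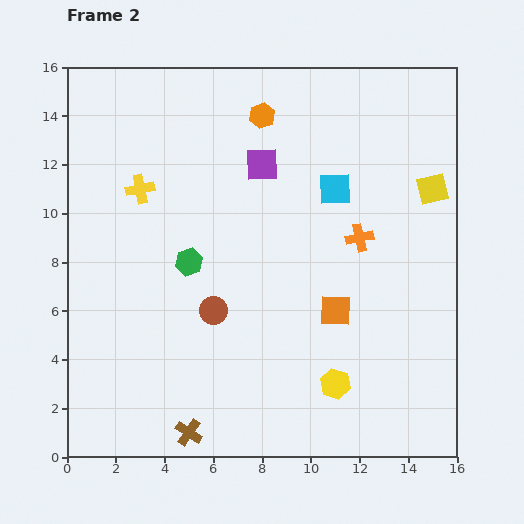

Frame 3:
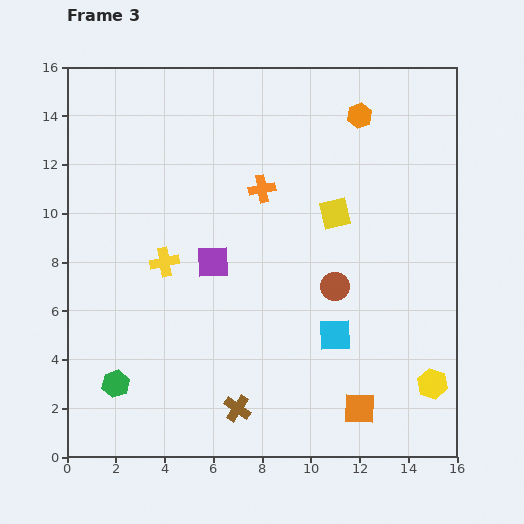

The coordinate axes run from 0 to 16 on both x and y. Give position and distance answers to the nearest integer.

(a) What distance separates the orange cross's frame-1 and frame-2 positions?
4

The orange cross moved from (8, 7) to (12, 9), a distance of √(4² + 2²) ≈ 4.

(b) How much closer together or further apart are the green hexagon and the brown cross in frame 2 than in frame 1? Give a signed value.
-5

Distance in frame 1: 12. Distance in frame 2: 7.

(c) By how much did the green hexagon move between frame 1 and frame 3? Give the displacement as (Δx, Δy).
(-6, -10)

The green hexagon was at (8, 13) in frame 1 and (2, 3) in frame 3.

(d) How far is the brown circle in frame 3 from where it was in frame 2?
5

The brown circle moved from (6, 6) to (11, 7), a distance of √(5² + 1²) ≈ 5.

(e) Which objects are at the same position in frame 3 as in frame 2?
none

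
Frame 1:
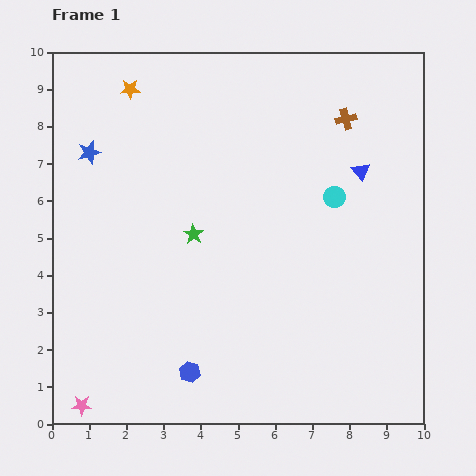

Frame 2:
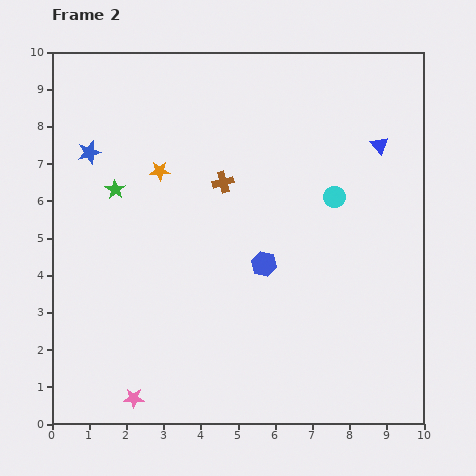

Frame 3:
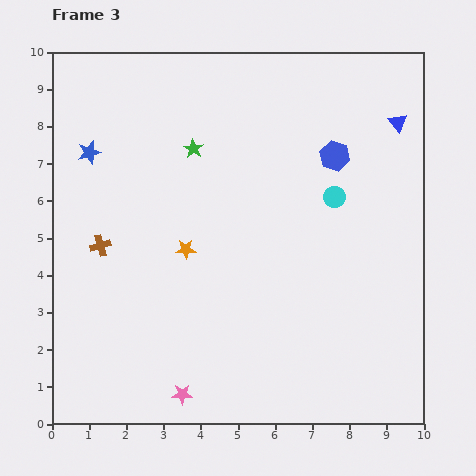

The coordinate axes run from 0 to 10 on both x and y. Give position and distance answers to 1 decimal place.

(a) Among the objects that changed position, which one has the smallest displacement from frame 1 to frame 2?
the blue triangle

(moved 0.9)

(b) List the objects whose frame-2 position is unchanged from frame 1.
the blue star, the cyan circle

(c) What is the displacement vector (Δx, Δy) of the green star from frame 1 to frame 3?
(0.0, 2.3)

The green star was at (3.8, 5.1) in frame 1 and (3.8, 7.4) in frame 3.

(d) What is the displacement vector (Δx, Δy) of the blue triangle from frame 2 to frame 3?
(0.5, 0.6)

The blue triangle was at (8.8, 7.5) in frame 2 and (9.3, 8.1) in frame 3.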